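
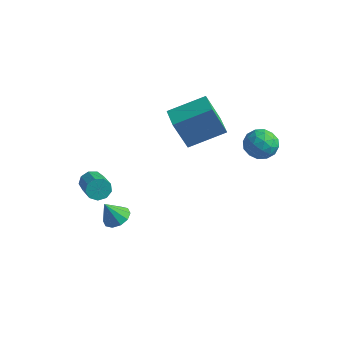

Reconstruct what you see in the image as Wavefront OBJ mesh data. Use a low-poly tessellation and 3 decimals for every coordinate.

v -1.734 2.752 0.141
v -2.239 2.159 2.048
v -0.429 4.304 0.969
v -0.934 3.71 2.876
v -0.686 1.87 0.144
v -1.191 1.276 2.051
v 0.619 3.421 0.972
v 0.114 2.828 2.879
v 2.006 3.887 1.555
v 2.956 4.037 1.661
v 2.284 3.023 0.279
v 3.234 3.173 0.385
v 2.757 2.622 1.021
v 2.585 3.155 1.81
v 2.655 3.905 0.13
v 2.483 4.438 0.919
v 3.357 4.047 0.781
v 3.42 3.254 1.331
v 1.82 3.806 0.609
v 1.883 3.013 1.159
v 2.456 4.038 1.72
v 2.784 3.022 0.22
v 2.503 2.698 0.594
v 3.062 2.786 0.657
v 2.238 3.52 1.807
v 2.797 3.608 1.87
v 2.68 2.776 1.494
v 2.443 3.452 0.07
v 3.002 3.54 0.133
v 2.178 4.274 1.283
v 2.737 4.362 1.346
v 2.56 4.284 0.446
v 3.25 4.132 1.265
v 3.414 3.624 0.515
v 3.074 4.054 0.365
v 2.973 4.368 0.828
v 3.288 3.666 1.588
v 3.451 3.158 0.839
v 3.171 2.834 1.213
v 3.07 3.148 1.676
v 3.523 3.672 1.071
v 1.789 3.902 1.101
v 1.952 3.394 0.352
v 2.17 3.912 0.264
v 2.069 4.226 0.727
v 1.826 3.436 1.425
v 1.99 2.928 0.675
v 2.267 2.692 1.112
v 2.166 3.006 1.575
v 1.717 3.388 0.869
v -2.554 -1.625 -4.013
v -1.985 -1.227 -3.657
v -2.966 -2.095 -2.827
v -2.374 -0.943 -3.68
v -2.832 -0.919 -3.829
v -3.183 -1.165 -4.049
v -3.295 -1.587 -4.255
v -3.123 -2.023 -4.368
v -2.735 -2.307 -4.346
v -2.277 -2.33 -4.196
v -1.925 -2.085 -3.977
v -1.814 -1.663 -3.771
v -4.457 -1.235 -2.443
v -4.067 -1.108 -2.998
v -2.893 -1.978 -2.371
v -3.283 -2.105 -1.817
v -3.995 -0.776 -2.671
v -2.821 -1.646 -2.044
v -4.139 -0.658 -2.237
v -2.966 -1.528 -1.61
v -4.432 -0.81 -1.9
v -3.259 -1.681 -1.273
v -4.737 -1.161 -1.817
v -3.563 -2.032 -1.19
v -4.91 -1.547 -2.027
v -3.737 -2.417 -1.4
v -4.872 -1.786 -2.432
v -3.698 -2.656 -1.805
v -4.639 -1.768 -2.842
v -3.465 -2.638 -2.215
v -4.321 -1.5 -3.066
v -3.147 -2.37 -2.439
f 2 4 1
f 5 2 1
f 1 4 3
f 3 5 1
f 2 8 4
f 6 2 5
f 6 8 2
f 4 8 3
f 7 5 3
f 3 8 7
f 7 6 5
f 8 6 7
f 9 46 25
f 46 20 49
f 25 49 14
f 46 49 25
f 9 25 21
f 25 14 26
f 21 26 10
f 25 26 21
f 9 21 30
f 21 10 31
f 30 31 16
f 21 31 30
f 9 30 42
f 30 16 45
f 42 45 19
f 30 45 42
f 9 42 46
f 42 19 50
f 46 50 20
f 42 50 46
f 10 26 37
f 26 14 40
f 37 40 18
f 26 40 37
f 14 49 27
f 49 20 48
f 27 48 13
f 49 48 27
f 20 50 47
f 50 19 43
f 47 43 11
f 50 43 47
f 19 45 44
f 45 16 32
f 44 32 15
f 45 32 44
f 16 31 36
f 31 10 33
f 36 33 17
f 31 33 36
f 12 38 24
f 38 18 39
f 24 39 13
f 38 39 24
f 12 24 22
f 24 13 23
f 22 23 11
f 24 23 22
f 12 22 29
f 22 11 28
f 29 28 15
f 22 28 29
f 12 29 34
f 29 15 35
f 34 35 17
f 29 35 34
f 12 34 38
f 34 17 41
f 38 41 18
f 34 41 38
f 13 39 27
f 39 18 40
f 27 40 14
f 39 40 27
f 11 23 47
f 23 13 48
f 47 48 20
f 23 48 47
f 15 28 44
f 28 11 43
f 44 43 19
f 28 43 44
f 17 35 36
f 35 15 32
f 36 32 16
f 35 32 36
f 18 41 37
f 41 17 33
f 37 33 10
f 41 33 37
f 52 51 54
f 52 54 53
f 54 51 55
f 54 55 53
f 55 51 56
f 55 56 53
f 56 51 57
f 56 57 53
f 57 51 58
f 57 58 53
f 58 51 59
f 58 59 53
f 59 51 60
f 59 60 53
f 60 51 61
f 60 61 53
f 61 51 62
f 61 62 53
f 62 51 52
f 62 52 53
f 64 63 67
f 64 67 65
f 65 67 68
f 65 68 66
f 67 63 69
f 67 69 68
f 68 69 70
f 68 70 66
f 69 63 71
f 69 71 70
f 70 71 72
f 70 72 66
f 71 63 73
f 71 73 72
f 72 73 74
f 72 74 66
f 73 63 75
f 73 75 74
f 74 75 76
f 74 76 66
f 75 63 77
f 75 77 76
f 76 77 78
f 76 78 66
f 77 63 79
f 77 79 78
f 78 79 80
f 78 80 66
f 79 63 81
f 79 81 80
f 80 81 82
f 80 82 66
f 81 63 64
f 81 64 82
f 82 64 65
f 82 65 66



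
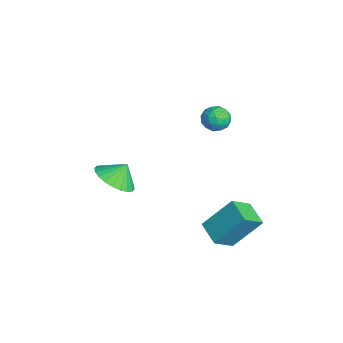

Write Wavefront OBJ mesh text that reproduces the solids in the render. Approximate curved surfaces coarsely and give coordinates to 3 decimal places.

v -1.695 -2.682 -2.679
v -0.747 -3.003 -2.36
v -1.765 -2.078 -1.861
v -0.648 -2.68 -2.591
v -0.709 -2.356 -2.835
v -0.919 -2.082 -3.055
v -1.247 -1.9 -3.218
v -1.644 -1.836 -3.299
v -2.048 -1.902 -3.286
v -2.399 -2.086 -3.181
v -2.642 -2.361 -2.999
v -2.741 -2.685 -2.768
v -2.68 -3.008 -2.524
v -2.47 -3.282 -2.304
v -2.142 -3.465 -2.14
v -1.745 -3.528 -2.059
v -1.341 -3.463 -2.072
v -0.99 -3.278 -2.178
v 0.26 1.648 1.896
v 0.522 1.871 2.487
v 0.518 0.609 2.173
v 0.78 0.832 2.764
v 0.105 0.86 2.656
v -0.054 1.502 2.485
v 1.094 0.978 2.175
v 0.935 1.62 2.004
v 1.037 1.456 2.66
v 0.426 1.384 2.957
v 0.614 1.096 1.703
v 0.003 1.024 2
v 0.368 1.851 2.167
v 0.672 0.629 2.493
v 0.275 0.646 2.429
v 0.429 0.777 2.777
v 0.03 1.634 2.166
v 0.184 1.765 2.514
v -0.061 1.171 2.613
v 0.856 0.715 2.146
v 1.01 0.846 2.494
v 0.611 1.703 1.883
v 0.765 1.834 2.231
v 1.101 1.309 2.047
v 0.825 1.738 2.616
v 0.976 1.127 2.779
v 1.161 1.213 2.433
v 1.068 1.59 2.332
v 0.466 1.695 2.791
v 0.617 1.084 2.954
v 0.221 1.101 2.89
v 0.127 1.479 2.79
v 0.768 1.451 2.892
v 0.423 1.396 1.706
v 0.574 0.785 1.869
v 0.913 1.001 1.87
v 0.819 1.379 1.77
v 0.064 1.353 1.881
v 0.215 0.742 2.044
v -0.028 0.89 2.328
v -0.121 1.267 2.227
v 0.272 1.029 1.768
v 1.834 1.112 -3.854
v 2.249 0.172 -3.057
v 1.988 2.381 -2.435
v 2.403 1.442 -1.639
v 2.977 1.338 -4.181
v 3.392 0.399 -3.385
v 3.131 2.608 -2.763
v 3.546 1.668 -1.966
f 2 1 4
f 2 4 3
f 4 1 5
f 4 5 3
f 5 1 6
f 5 6 3
f 6 1 7
f 6 7 3
f 7 1 8
f 7 8 3
f 8 1 9
f 8 9 3
f 9 1 10
f 9 10 3
f 10 1 11
f 10 11 3
f 11 1 12
f 11 12 3
f 12 1 13
f 12 13 3
f 13 1 14
f 13 14 3
f 14 1 15
f 14 15 3
f 15 1 16
f 15 16 3
f 16 1 17
f 16 17 3
f 17 1 18
f 17 18 3
f 18 1 2
f 18 2 3
f 19 56 35
f 56 30 59
f 35 59 24
f 56 59 35
f 19 35 31
f 35 24 36
f 31 36 20
f 35 36 31
f 19 31 40
f 31 20 41
f 40 41 26
f 31 41 40
f 19 40 52
f 40 26 55
f 52 55 29
f 40 55 52
f 19 52 56
f 52 29 60
f 56 60 30
f 52 60 56
f 20 36 47
f 36 24 50
f 47 50 28
f 36 50 47
f 24 59 37
f 59 30 58
f 37 58 23
f 59 58 37
f 30 60 57
f 60 29 53
f 57 53 21
f 60 53 57
f 29 55 54
f 55 26 42
f 54 42 25
f 55 42 54
f 26 41 46
f 41 20 43
f 46 43 27
f 41 43 46
f 22 48 34
f 48 28 49
f 34 49 23
f 48 49 34
f 22 34 32
f 34 23 33
f 32 33 21
f 34 33 32
f 22 32 39
f 32 21 38
f 39 38 25
f 32 38 39
f 22 39 44
f 39 25 45
f 44 45 27
f 39 45 44
f 22 44 48
f 44 27 51
f 48 51 28
f 44 51 48
f 23 49 37
f 49 28 50
f 37 50 24
f 49 50 37
f 21 33 57
f 33 23 58
f 57 58 30
f 33 58 57
f 25 38 54
f 38 21 53
f 54 53 29
f 38 53 54
f 27 45 46
f 45 25 42
f 46 42 26
f 45 42 46
f 28 51 47
f 51 27 43
f 47 43 20
f 51 43 47
f 62 64 61
f 65 62 61
f 61 64 63
f 63 65 61
f 62 68 64
f 66 62 65
f 66 68 62
f 64 68 63
f 67 65 63
f 63 68 67
f 67 66 65
f 68 66 67



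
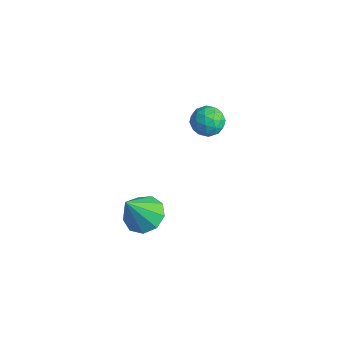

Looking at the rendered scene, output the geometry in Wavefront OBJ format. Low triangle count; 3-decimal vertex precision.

v 1.013 -2.416 0.376
v 1.798 -3.042 -0.022
v 1.087 -3.524 2.264
v 2.091 -2.453 0.313
v 1.88 -1.846 0.678
v 1.263 -1.506 0.901
v 0.53 -1.591 0.88
v 0.023 -2.063 0.622
v -0.021 -2.699 0.25
v 0.419 -3.203 -0.063
v 1.137 -3.339 -0.171
v -2.815 3.805 1.711
v -2.091 4.159 2.207
v -1.829 3.161 0.733
v -1.105 3.515 1.229
v -1.641 2.828 1.598
v -2.25 3.226 2.203
v -1.67 4.094 0.737
v -2.279 4.492 1.342
v -1.383 4.338 1.605
v -1.366 3.555 2.138
v -2.554 3.765 0.802
v -2.537 2.982 1.335
v -2.54 4.038 2.045
v -1.38 3.282 0.895
v -1.695 2.878 1.112
v -1.27 3.086 1.404
v -2.633 3.49 2.043
v -2.208 3.698 2.334
v -1.943 2.916 1.976
v -1.712 3.622 0.606
v -1.287 3.83 0.897
v -2.65 4.234 1.536
v -2.225 4.442 1.828
v -1.977 4.404 0.964
v -1.698 4.352 1.983
v -1.119 3.973 1.408
v -1.45 4.313 1.119
v -1.808 4.547 1.474
v -1.688 3.892 2.296
v -1.108 3.513 1.721
v -1.423 3.11 1.938
v -1.781 3.344 2.293
v -1.272 3.997 1.942
v -2.812 3.807 1.219
v -2.232 3.428 0.644
v -2.139 3.976 0.647
v -2.497 4.21 1.002
v -2.801 3.347 1.532
v -2.222 2.968 0.957
v -2.112 2.773 1.466
v -2.47 3.007 1.821
v -2.648 3.323 0.998
f 2 1 4
f 2 4 3
f 4 1 5
f 4 5 3
f 5 1 6
f 5 6 3
f 6 1 7
f 6 7 3
f 7 1 8
f 7 8 3
f 8 1 9
f 8 9 3
f 9 1 10
f 9 10 3
f 10 1 11
f 10 11 3
f 11 1 2
f 11 2 3
f 12 49 28
f 49 23 52
f 28 52 17
f 49 52 28
f 12 28 24
f 28 17 29
f 24 29 13
f 28 29 24
f 12 24 33
f 24 13 34
f 33 34 19
f 24 34 33
f 12 33 45
f 33 19 48
f 45 48 22
f 33 48 45
f 12 45 49
f 45 22 53
f 49 53 23
f 45 53 49
f 13 29 40
f 29 17 43
f 40 43 21
f 29 43 40
f 17 52 30
f 52 23 51
f 30 51 16
f 52 51 30
f 23 53 50
f 53 22 46
f 50 46 14
f 53 46 50
f 22 48 47
f 48 19 35
f 47 35 18
f 48 35 47
f 19 34 39
f 34 13 36
f 39 36 20
f 34 36 39
f 15 41 27
f 41 21 42
f 27 42 16
f 41 42 27
f 15 27 25
f 27 16 26
f 25 26 14
f 27 26 25
f 15 25 32
f 25 14 31
f 32 31 18
f 25 31 32
f 15 32 37
f 32 18 38
f 37 38 20
f 32 38 37
f 15 37 41
f 37 20 44
f 41 44 21
f 37 44 41
f 16 42 30
f 42 21 43
f 30 43 17
f 42 43 30
f 14 26 50
f 26 16 51
f 50 51 23
f 26 51 50
f 18 31 47
f 31 14 46
f 47 46 22
f 31 46 47
f 20 38 39
f 38 18 35
f 39 35 19
f 38 35 39
f 21 44 40
f 44 20 36
f 40 36 13
f 44 36 40



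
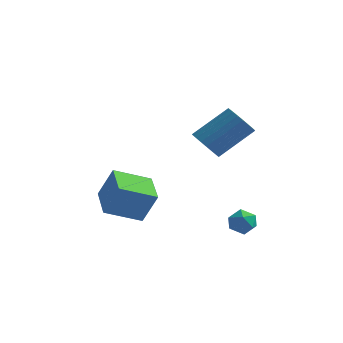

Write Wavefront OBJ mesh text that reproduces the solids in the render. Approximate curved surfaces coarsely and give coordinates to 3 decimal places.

v -3.402 -0.851 -2.937
v -2.748 -0.709 -1.472
v -4.347 0.619 -2.657
v -3.694 0.761 -1.192
v -2.066 0.139 -3.628
v -1.413 0.281 -2.163
v -3.012 1.609 -3.348
v -2.358 1.751 -1.883
v 0.453 0.886 0.929
v 1.092 0.435 0.72
v 2.266 1.503 2.001
v 1.627 1.954 2.211
v 1.109 0.669 0.508
v 2.284 1.737 1.789
v 1.027 0.936 0.361
v 2.202 2.004 1.642
v 0.858 1.196 0.3
v 2.032 2.264 1.581
v 0.626 1.408 0.335
v 1.801 2.476 1.616
v 0.368 1.541 0.461
v 1.543 2.609 1.742
v 0.124 1.574 0.657
v 1.298 2.642 1.939
v -0.071 1.503 0.896
v 1.104 2.571 2.177
v -0.186 1.337 1.139
v 0.988 2.405 2.42
v -0.204 1.103 1.351
v 0.971 2.171 2.632
v -0.122 0.836 1.498
v 1.053 1.904 2.779
v 0.048 0.576 1.559
v 1.222 1.644 2.84
v 0.279 0.364 1.524
v 1.454 1.432 2.805
v 0.537 0.231 1.398
v 1.712 1.299 2.679
v 0.782 0.198 1.201
v 1.956 1.266 2.483
v 0.976 0.269 0.963
v 2.151 1.337 2.244
v 2.092 1.736 -3.181
v 2.556 1.277 -2.917
v 1.544 0.883 -3.703
v 2.008 0.424 -3.439
v 1.551 0.747 -3.012
v 1.889 1.274 -2.689
v 2.211 0.886 -3.931
v 2.549 1.413 -3.608
v 2.629 0.751 -3.381
v 2.222 0.666 -2.812
v 1.878 1.494 -3.808
v 1.471 1.409 -3.239
f 2 4 1
f 5 2 1
f 1 4 3
f 3 5 1
f 2 8 4
f 6 2 5
f 6 8 2
f 4 8 3
f 7 5 3
f 3 8 7
f 7 6 5
f 8 6 7
f 10 9 13
f 10 13 11
f 11 13 14
f 11 14 12
f 13 9 15
f 13 15 14
f 14 15 16
f 14 16 12
f 15 9 17
f 15 17 16
f 16 17 18
f 16 18 12
f 17 9 19
f 17 19 18
f 18 19 20
f 18 20 12
f 19 9 21
f 19 21 20
f 20 21 22
f 20 22 12
f 21 9 23
f 21 23 22
f 22 23 24
f 22 24 12
f 23 9 25
f 23 25 24
f 24 25 26
f 24 26 12
f 25 9 27
f 25 27 26
f 26 27 28
f 26 28 12
f 27 9 29
f 27 29 28
f 28 29 30
f 28 30 12
f 29 9 31
f 29 31 30
f 30 31 32
f 30 32 12
f 31 9 33
f 31 33 32
f 32 33 34
f 32 34 12
f 33 9 35
f 33 35 34
f 34 35 36
f 34 36 12
f 35 9 37
f 35 37 36
f 36 37 38
f 36 38 12
f 37 9 39
f 37 39 38
f 38 39 40
f 38 40 12
f 39 9 41
f 39 41 40
f 40 41 42
f 40 42 12
f 41 9 10
f 41 10 42
f 42 10 11
f 42 11 12
f 43 54 48
f 43 48 44
f 43 44 50
f 43 50 53
f 43 53 54
f 44 48 52
f 48 54 47
f 54 53 45
f 53 50 49
f 50 44 51
f 46 52 47
f 46 47 45
f 46 45 49
f 46 49 51
f 46 51 52
f 47 52 48
f 45 47 54
f 49 45 53
f 51 49 50
f 52 51 44



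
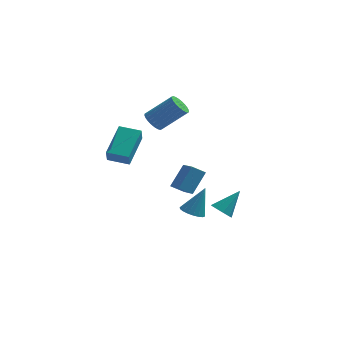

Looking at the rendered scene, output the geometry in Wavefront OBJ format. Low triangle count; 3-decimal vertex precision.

v 1.615 0.478 -1.811
v 2.005 0.761 -2.305
v 2.505 1.282 -0.649
v 1.634 1.039 -2.213
v 1.254 1.053 -1.933
v 1.044 0.799 -1.596
v 1.1 0.394 -1.36
v 1.398 0.029 -1.335
v 1.797 -0.126 -1.533
v 2.111 0.001 -1.861
v 2.193 0.352 -2.166
v -2.483 3.457 3.038
v -2.05 3.633 2.517
v -0.623 3.919 3.801
v -1.057 3.743 4.322
v -2.156 3.876 2.582
v -0.73 4.162 3.866
v -2.313 4.055 2.716
v -0.887 4.341 4
v -2.496 4.143 2.899
v -1.069 4.429 4.183
v -2.676 4.127 3.103
v -1.25 4.413 4.387
v -2.827 4.009 3.298
v -1.401 4.294 4.581
v -2.926 3.806 3.453
v -1.5 4.092 4.736
v -2.957 3.551 3.544
v -1.531 3.837 4.828
v -2.917 3.281 3.559
v -1.49 3.567 4.843
v -2.81 3.038 3.494
v -1.384 3.324 4.778
v -2.653 2.859 3.36
v -1.227 3.145 4.644
v -2.471 2.771 3.177
v -1.044 3.057 4.461
v -2.29 2.787 2.973
v -0.864 3.073 4.257
v -2.139 2.906 2.779
v -0.713 3.191 4.062
v -2.04 3.108 2.624
v -0.614 3.394 3.907
v -2.009 3.363 2.532
v -0.583 3.649 3.816
v -0.542 -0.052 0.057
v 0.015 0.837 1.225
v -1.159 0.999 -0.449
v -0.603 1.888 0.719
v 0.163 0.132 -0.419
v 0.719 1.021 0.749
v -0.455 1.183 -0.925
v 0.102 2.072 0.243
v -4.574 1.19 1.153
v -4.523 0.702 1.978
v -4.217 3.007 2.206
v -4.166 2.518 3.031
v -3.334 1.042 0.989
v -3.283 0.553 1.814
v -2.977 2.858 2.042
v -2.926 2.37 2.867
v -0.325 3.313 -3.75
v 0.311 3.552 -4.069
v 0.305 3.827 -2.11
v 0.116 3.823 -4.079
v -0.166 3.993 -4.024
v -0.479 4.028 -3.915
v -0.762 3.922 -3.773
v -0.958 3.695 -3.626
v -1.029 3.392 -3.504
v -0.96 3.074 -3.431
v -0.765 2.803 -3.421
v -0.483 2.633 -3.476
v -0.17 2.598 -3.585
v 0.113 2.704 -3.727
v 0.309 2.931 -3.874
v 0.38 3.234 -3.995
f 2 1 4
f 2 4 3
f 4 1 5
f 4 5 3
f 5 1 6
f 5 6 3
f 6 1 7
f 6 7 3
f 7 1 8
f 7 8 3
f 8 1 9
f 8 9 3
f 9 1 10
f 9 10 3
f 10 1 11
f 10 11 3
f 11 1 2
f 11 2 3
f 13 12 16
f 13 16 14
f 14 16 17
f 14 17 15
f 16 12 18
f 16 18 17
f 17 18 19
f 17 19 15
f 18 12 20
f 18 20 19
f 19 20 21
f 19 21 15
f 20 12 22
f 20 22 21
f 21 22 23
f 21 23 15
f 22 12 24
f 22 24 23
f 23 24 25
f 23 25 15
f 24 12 26
f 24 26 25
f 25 26 27
f 25 27 15
f 26 12 28
f 26 28 27
f 27 28 29
f 27 29 15
f 28 12 30
f 28 30 29
f 29 30 31
f 29 31 15
f 30 12 32
f 30 32 31
f 31 32 33
f 31 33 15
f 32 12 34
f 32 34 33
f 33 34 35
f 33 35 15
f 34 12 36
f 34 36 35
f 35 36 37
f 35 37 15
f 36 12 38
f 36 38 37
f 37 38 39
f 37 39 15
f 38 12 40
f 38 40 39
f 39 40 41
f 39 41 15
f 40 12 42
f 40 42 41
f 41 42 43
f 41 43 15
f 42 12 44
f 42 44 43
f 43 44 45
f 43 45 15
f 44 12 13
f 44 13 45
f 45 13 14
f 45 14 15
f 47 49 46
f 50 47 46
f 46 49 48
f 48 50 46
f 47 53 49
f 51 47 50
f 51 53 47
f 49 53 48
f 52 50 48
f 48 53 52
f 52 51 50
f 53 51 52
f 55 57 54
f 58 55 54
f 54 57 56
f 56 58 54
f 55 61 57
f 59 55 58
f 59 61 55
f 57 61 56
f 60 58 56
f 56 61 60
f 60 59 58
f 61 59 60
f 63 62 65
f 63 65 64
f 65 62 66
f 65 66 64
f 66 62 67
f 66 67 64
f 67 62 68
f 67 68 64
f 68 62 69
f 68 69 64
f 69 62 70
f 69 70 64
f 70 62 71
f 70 71 64
f 71 62 72
f 71 72 64
f 72 62 73
f 72 73 64
f 73 62 74
f 73 74 64
f 74 62 75
f 74 75 64
f 75 62 76
f 75 76 64
f 76 62 77
f 76 77 64
f 77 62 63
f 77 63 64



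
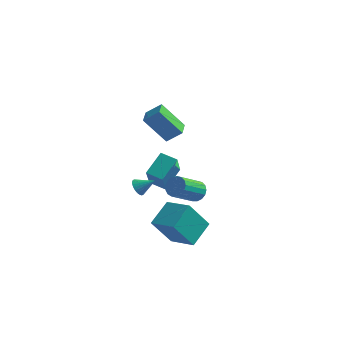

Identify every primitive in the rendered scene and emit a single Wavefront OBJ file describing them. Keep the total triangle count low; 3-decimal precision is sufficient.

v -2.923 0.519 3.964
v -2.156 0.727 4.619
v -3.145 1.463 3.924
v -2.378 1.671 4.579
v -1.782 0.729 2.561
v -1.015 0.937 3.216
v -2.004 1.673 2.521
v -1.237 1.881 3.176
v -2.497 -1.338 0.327
v -2.258 -1.751 0.119
v -1.683 -1.142 0.873
v -2.206 -1.605 -0.012
v -2.198 -1.418 -0.091
v -2.235 -1.219 -0.106
v -2.312 -1.038 -0.056
v -2.418 -0.903 0.053
v -2.535 -0.834 0.203
v -2.647 -0.842 0.372
v -2.736 -0.925 0.534
v -2.788 -1.072 0.665
v -2.797 -1.258 0.744
v -2.759 -1.457 0.76
v -2.682 -1.638 0.709
v -2.576 -1.773 0.601
v -2.459 -1.842 0.45
v -2.347 -1.834 0.281
v -0.271 0.923 -0.913
v -0.075 1.24 -0.393
v -0.753 0.074 0.574
v -0.949 -0.243 0.053
v -0.353 1.356 -0.449
v -1.031 0.189 0.518
v -0.612 1.372 -0.611
v -1.29 0.206 0.356
v -0.793 1.286 -0.842
v -1.472 0.119 0.125
v -0.855 1.117 -1.09
v -1.533 -0.05 -0.123
v -0.783 0.903 -1.297
v -1.461 -0.264 -0.33
v -0.593 0.694 -1.416
v -1.271 -0.473 -0.45
v -0.33 0.537 -1.42
v -1.008 -0.629 -0.454
v -0.053 0.469 -1.308
v -0.731 -0.697 -0.342
v 0.174 0.505 -1.106
v -0.504 -0.661 -0.139
v 0.299 0.637 -0.859
v -0.379 -0.53 0.108
v 0.293 0.834 -0.625
v -0.385 -0.332 0.342
v 0.159 1.052 -0.457
v -0.52 -0.115 0.51
v -3.39 2.079 -1.011
v -3.042 3.305 -0.183
v -3.634 3.186 -2.548
v -3.286 4.412 -1.72
v -2.454 1.968 -1.24
v -2.106 3.194 -0.412
v -2.698 3.075 -2.777
v -2.35 4.301 -1.949
v -1.839 -1.333 -2.165
v -0.443 -1.929 -1.692
v -1.499 0.04 -1.438
v -0.103 -0.556 -0.965
v -1.017 -0.684 -3.775
v 0.379 -1.28 -3.302
v -0.677 0.689 -3.048
v 0.719 0.093 -2.575
f 2 4 1
f 5 2 1
f 1 4 3
f 3 5 1
f 2 8 4
f 6 2 5
f 6 8 2
f 4 8 3
f 7 5 3
f 3 8 7
f 7 6 5
f 8 6 7
f 10 9 12
f 10 12 11
f 12 9 13
f 12 13 11
f 13 9 14
f 13 14 11
f 14 9 15
f 14 15 11
f 15 9 16
f 15 16 11
f 16 9 17
f 16 17 11
f 17 9 18
f 17 18 11
f 18 9 19
f 18 19 11
f 19 9 20
f 19 20 11
f 20 9 21
f 20 21 11
f 21 9 22
f 21 22 11
f 22 9 23
f 22 23 11
f 23 9 24
f 23 24 11
f 24 9 25
f 24 25 11
f 25 9 26
f 25 26 11
f 26 9 10
f 26 10 11
f 28 27 31
f 28 31 29
f 29 31 32
f 29 32 30
f 31 27 33
f 31 33 32
f 32 33 34
f 32 34 30
f 33 27 35
f 33 35 34
f 34 35 36
f 34 36 30
f 35 27 37
f 35 37 36
f 36 37 38
f 36 38 30
f 37 27 39
f 37 39 38
f 38 39 40
f 38 40 30
f 39 27 41
f 39 41 40
f 40 41 42
f 40 42 30
f 41 27 43
f 41 43 42
f 42 43 44
f 42 44 30
f 43 27 45
f 43 45 44
f 44 45 46
f 44 46 30
f 45 27 47
f 45 47 46
f 46 47 48
f 46 48 30
f 47 27 49
f 47 49 48
f 48 49 50
f 48 50 30
f 49 27 51
f 49 51 50
f 50 51 52
f 50 52 30
f 51 27 53
f 51 53 52
f 52 53 54
f 52 54 30
f 53 27 28
f 53 28 54
f 54 28 29
f 54 29 30
f 56 58 55
f 59 56 55
f 55 58 57
f 57 59 55
f 56 62 58
f 60 56 59
f 60 62 56
f 58 62 57
f 61 59 57
f 57 62 61
f 61 60 59
f 62 60 61
f 64 66 63
f 67 64 63
f 63 66 65
f 65 67 63
f 64 70 66
f 68 64 67
f 68 70 64
f 66 70 65
f 69 67 65
f 65 70 69
f 69 68 67
f 70 68 69



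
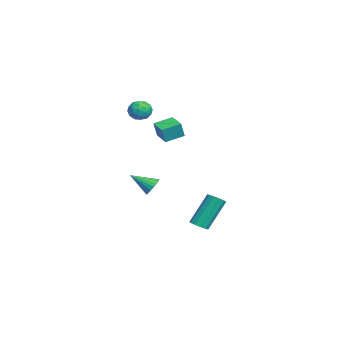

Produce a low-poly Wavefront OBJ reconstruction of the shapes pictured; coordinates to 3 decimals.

v 0.383 -0.886 -4.561
v 0.906 -0.817 -4.445
v 0.4 0.094 -2.703
v -0.123 0.026 -2.819
v 0.82 -0.57 -4.599
v 0.313 0.342 -2.858
v 0.595 -0.423 -4.742
v 0.088 0.489 -3
v 0.302 -0.423 -4.827
v -0.204 0.489 -3.085
v 0.036 -0.57 -4.827
v -0.47 0.342 -3.086
v -0.12 -0.817 -4.743
v -0.627 0.095 -3.002
v -0.117 -1.086 -4.601
v -0.623 -0.174 -2.86
v 0.046 -1.292 -4.447
v -0.461 -0.38 -2.705
v 0.315 -1.368 -4.328
v -0.191 -0.457 -2.586
v 0.606 -1.292 -4.283
v 0.1 -0.38 -2.542
v 0.827 -1.087 -4.327
v 0.32 -0.175 -2.585
v 2.684 -2.971 2.504
v 2.923 -3.144 3.365
v 2.303 -2.048 2.795
v 2.541 -2.221 3.656
v 3.559 -2.559 2.344
v 3.797 -2.732 3.205
v 3.177 -1.636 2.635
v 3.416 -1.809 3.496
v 3.497 -3.172 -0.681
v 3.719 -2.912 -0.225
v 3.323 -4.288 0.041
v 3.488 -2.862 -0.203
v 3.259 -2.865 -0.264
v 3.071 -2.922 -0.397
v 2.957 -3.022 -0.579
v 2.936 -3.148 -0.779
v 3.012 -3.278 -0.961
v 3.172 -3.39 -1.096
v 3.388 -3.464 -1.158
v 3.623 -3.488 -1.138
v 3.836 -3.457 -1.039
v 3.991 -3.377 -0.879
v 4.06 -3.262 -0.683
v 4.032 -3.131 -0.488
v 3.911 -3.007 -0.326
v -4.007 -3.609 2.266
v -3.584 -3.591 1.715
v -3.276 -4.269 2.805
v -2.853 -4.251 2.254
v -2.949 -3.68 2.637
v -3.401 -3.272 2.304
v -3.459 -4.588 2.216
v -3.911 -4.18 1.883
v -3.246 -4.196 1.685
v -2.931 -3.635 1.945
v -3.929 -4.225 2.575
v -3.614 -3.664 2.835
v -3.86 -3.542 1.943
v -3 -4.318 2.577
v -3.057 -3.982 2.802
v -2.809 -3.972 2.478
v -3.752 -3.355 2.289
v -3.504 -3.344 1.966
v -3.131 -3.396 2.507
v -3.356 -4.516 2.554
v -3.108 -4.505 2.231
v -4.051 -3.888 2.042
v -3.803 -3.878 1.718
v -3.729 -4.464 2.013
v -3.413 -3.887 1.602
v -2.983 -4.275 1.918
v -3.339 -4.473 1.896
v -3.604 -4.233 1.7
v -3.227 -3.557 1.754
v -2.798 -3.945 2.071
v -2.854 -3.61 2.296
v -3.12 -3.37 2.1
v -3.028 -3.913 1.737
v -4.062 -3.915 2.449
v -3.633 -4.303 2.766
v -3.74 -4.49 2.42
v -4.006 -4.25 2.224
v -3.877 -3.585 2.602
v -3.447 -3.973 2.918
v -3.256 -3.627 2.82
v -3.521 -3.387 2.624
v -3.832 -3.947 2.783
f 2 1 5
f 2 5 3
f 3 5 6
f 3 6 4
f 5 1 7
f 5 7 6
f 6 7 8
f 6 8 4
f 7 1 9
f 7 9 8
f 8 9 10
f 8 10 4
f 9 1 11
f 9 11 10
f 10 11 12
f 10 12 4
f 11 1 13
f 11 13 12
f 12 13 14
f 12 14 4
f 13 1 15
f 13 15 14
f 14 15 16
f 14 16 4
f 15 1 17
f 15 17 16
f 16 17 18
f 16 18 4
f 17 1 19
f 17 19 18
f 18 19 20
f 18 20 4
f 19 1 21
f 19 21 20
f 20 21 22
f 20 22 4
f 21 1 23
f 21 23 22
f 22 23 24
f 22 24 4
f 23 1 2
f 23 2 24
f 24 2 3
f 24 3 4
f 26 28 25
f 29 26 25
f 25 28 27
f 27 29 25
f 26 32 28
f 30 26 29
f 30 32 26
f 28 32 27
f 31 29 27
f 27 32 31
f 31 30 29
f 32 30 31
f 34 33 36
f 34 36 35
f 36 33 37
f 36 37 35
f 37 33 38
f 37 38 35
f 38 33 39
f 38 39 35
f 39 33 40
f 39 40 35
f 40 33 41
f 40 41 35
f 41 33 42
f 41 42 35
f 42 33 43
f 42 43 35
f 43 33 44
f 43 44 35
f 44 33 45
f 44 45 35
f 45 33 46
f 45 46 35
f 46 33 47
f 46 47 35
f 47 33 48
f 47 48 35
f 48 33 49
f 48 49 35
f 49 33 34
f 49 34 35
f 50 87 66
f 87 61 90
f 66 90 55
f 87 90 66
f 50 66 62
f 66 55 67
f 62 67 51
f 66 67 62
f 50 62 71
f 62 51 72
f 71 72 57
f 62 72 71
f 50 71 83
f 71 57 86
f 83 86 60
f 71 86 83
f 50 83 87
f 83 60 91
f 87 91 61
f 83 91 87
f 51 67 78
f 67 55 81
f 78 81 59
f 67 81 78
f 55 90 68
f 90 61 89
f 68 89 54
f 90 89 68
f 61 91 88
f 91 60 84
f 88 84 52
f 91 84 88
f 60 86 85
f 86 57 73
f 85 73 56
f 86 73 85
f 57 72 77
f 72 51 74
f 77 74 58
f 72 74 77
f 53 79 65
f 79 59 80
f 65 80 54
f 79 80 65
f 53 65 63
f 65 54 64
f 63 64 52
f 65 64 63
f 53 63 70
f 63 52 69
f 70 69 56
f 63 69 70
f 53 70 75
f 70 56 76
f 75 76 58
f 70 76 75
f 53 75 79
f 75 58 82
f 79 82 59
f 75 82 79
f 54 80 68
f 80 59 81
f 68 81 55
f 80 81 68
f 52 64 88
f 64 54 89
f 88 89 61
f 64 89 88
f 56 69 85
f 69 52 84
f 85 84 60
f 69 84 85
f 58 76 77
f 76 56 73
f 77 73 57
f 76 73 77
f 59 82 78
f 82 58 74
f 78 74 51
f 82 74 78



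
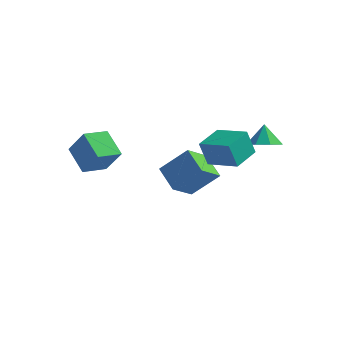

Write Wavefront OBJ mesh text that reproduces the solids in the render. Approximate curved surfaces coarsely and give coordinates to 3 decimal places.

v -3.584 -3.568 1.026
v -4.931 -3.078 2.21
v -3.188 -2.108 0.873
v -4.536 -1.619 2.057
v -2.384 -3.741 2.463
v -3.732 -3.252 3.647
v -1.989 -2.282 2.31
v -3.336 -1.792 3.494
v -1.067 2.602 -2.071
v -1.183 1.056 -1.195
v -2.486 3.258 -1.101
v -2.601 1.713 -0.225
v 0.301 3.347 -0.575
v 0.186 1.802 0.301
v -1.117 4.004 0.395
v -1.233 2.458 1.271
v 1.41 0.666 1.448
v 1.163 0.221 2.986
v 1.35 2.378 1.934
v 1.104 1.933 3.472
v 3.316 0.647 1.748
v 3.07 0.202 3.286
v 3.257 2.359 2.234
v 3.01 1.914 3.772
v 2.954 3.639 2.313
v 3.594 4.428 2.222
v 2.666 4.021 3.607
v 2.866 4.608 2.007
v 2.189 4.221 1.971
v 1.96 3.492 2.135
v 2.314 2.85 2.403
v 3.042 2.67 2.618
v 3.719 3.057 2.654
v 3.947 3.785 2.49
f 2 4 1
f 5 2 1
f 1 4 3
f 3 5 1
f 2 8 4
f 6 2 5
f 6 8 2
f 4 8 3
f 7 5 3
f 3 8 7
f 7 6 5
f 8 6 7
f 10 12 9
f 13 10 9
f 9 12 11
f 11 13 9
f 10 16 12
f 14 10 13
f 14 16 10
f 12 16 11
f 15 13 11
f 11 16 15
f 15 14 13
f 16 14 15
f 18 20 17
f 21 18 17
f 17 20 19
f 19 21 17
f 18 24 20
f 22 18 21
f 22 24 18
f 20 24 19
f 23 21 19
f 19 24 23
f 23 22 21
f 24 22 23
f 26 25 28
f 26 28 27
f 28 25 29
f 28 29 27
f 29 25 30
f 29 30 27
f 30 25 31
f 30 31 27
f 31 25 32
f 31 32 27
f 32 25 33
f 32 33 27
f 33 25 34
f 33 34 27
f 34 25 26
f 34 26 27



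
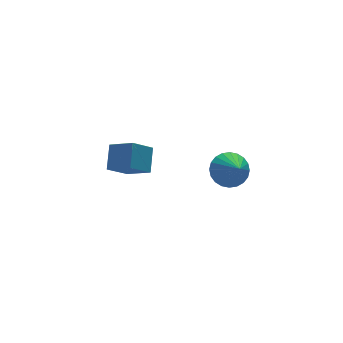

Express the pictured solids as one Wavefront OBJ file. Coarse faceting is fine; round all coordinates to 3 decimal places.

v 1.993 -1.768 -1.256
v 2.332 -2.277 -1.803
v 1.887 -2.712 -0.444
v 2.59 -2.172 -1.647
v 2.758 -2.005 -1.432
v 2.81 -1.803 -1.189
v 2.737 -1.595 -0.957
v 2.551 -1.413 -0.771
v 2.28 -1.286 -0.658
v 1.965 -1.232 -0.637
v 1.655 -1.259 -0.709
v 1.396 -1.364 -0.865
v 1.228 -1.531 -1.081
v 1.177 -1.733 -1.323
v 1.25 -1.941 -1.555
v 1.436 -2.123 -1.742
v 1.707 -2.25 -1.854
v 2.021 -2.304 -1.876
v -0.326 2.072 -3.072
v 0.216 2.863 -2.302
v -0.899 3.04 -3.662
v -0.357 3.831 -2.892
v 0.637 2.169 -3.848
v 1.179 2.96 -3.078
v 0.064 3.137 -4.438
v 0.606 3.928 -3.668
f 2 1 4
f 2 4 3
f 4 1 5
f 4 5 3
f 5 1 6
f 5 6 3
f 6 1 7
f 6 7 3
f 7 1 8
f 7 8 3
f 8 1 9
f 8 9 3
f 9 1 10
f 9 10 3
f 10 1 11
f 10 11 3
f 11 1 12
f 11 12 3
f 12 1 13
f 12 13 3
f 13 1 14
f 13 14 3
f 14 1 15
f 14 15 3
f 15 1 16
f 15 16 3
f 16 1 17
f 16 17 3
f 17 1 18
f 17 18 3
f 18 1 2
f 18 2 3
f 20 22 19
f 23 20 19
f 19 22 21
f 21 23 19
f 20 26 22
f 24 20 23
f 24 26 20
f 22 26 21
f 25 23 21
f 21 26 25
f 25 24 23
f 26 24 25



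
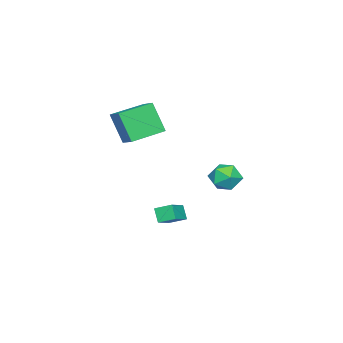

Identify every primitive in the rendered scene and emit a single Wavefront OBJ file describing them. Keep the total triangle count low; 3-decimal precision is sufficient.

v -1.352 -3.026 -2.321
v -1.521 -2.156 -1.952
v -2.583 -3.021 -2.898
v -2.752 -2.151 -2.53
v -1.008 -2.649 -3.05
v -1.177 -1.779 -2.682
v -2.239 -2.644 -3.628
v -2.408 -1.774 -3.259
v -2.47 -3.45 2.371
v -2.658 -4.241 4.032
v -1.897 -2.672 2.806
v -2.085 -3.463 4.468
v -0.875 -4.457 2.072
v -1.063 -5.248 3.734
v -0.302 -3.679 2.508
v -0.49 -4.47 4.169
v -3.054 0.402 0.609
v -2.275 0.588 0.146
v -3.505 -0.488 -0.506
v -2.726 -0.302 -0.969
v -2.694 -0.808 -0.195
v -2.416 -0.257 0.495
v -3.364 0.357 -0.855
v -3.086 0.908 -0.165
v -2.466 0.56 -0.758
v -2.053 -0.16 -0.351
v -3.727 0.26 -0.009
v -3.314 -0.46 0.398
f 2 4 1
f 5 2 1
f 1 4 3
f 3 5 1
f 2 8 4
f 6 2 5
f 6 8 2
f 4 8 3
f 7 5 3
f 3 8 7
f 7 6 5
f 8 6 7
f 10 12 9
f 13 10 9
f 9 12 11
f 11 13 9
f 10 16 12
f 14 10 13
f 14 16 10
f 12 16 11
f 15 13 11
f 11 16 15
f 15 14 13
f 16 14 15
f 17 28 22
f 17 22 18
f 17 18 24
f 17 24 27
f 17 27 28
f 18 22 26
f 22 28 21
f 28 27 19
f 27 24 23
f 24 18 25
f 20 26 21
f 20 21 19
f 20 19 23
f 20 23 25
f 20 25 26
f 21 26 22
f 19 21 28
f 23 19 27
f 25 23 24
f 26 25 18



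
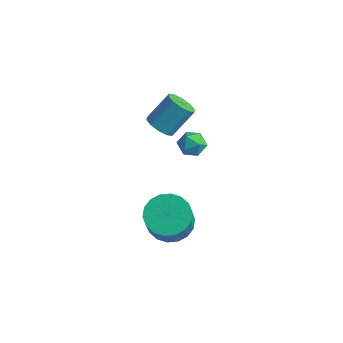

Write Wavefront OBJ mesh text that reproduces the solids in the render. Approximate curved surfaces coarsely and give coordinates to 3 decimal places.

v -0.436 -2.951 -3.642
v 0.309 -2.29 -3.544
v 0.86 -3.148 -1.941
v 0.116 -3.809 -2.038
v -0.026 -2.096 -3.324
v 0.525 -2.954 -1.721
v -0.442 -2.07 -3.168
v 0.109 -2.928 -1.565
v -0.856 -2.219 -3.105
v -0.305 -3.078 -1.502
v -1.188 -2.513 -3.149
v -0.637 -3.372 -1.546
v -1.37 -2.894 -3.29
v -0.819 -3.752 -1.687
v -1.367 -3.286 -3.501
v -0.816 -4.144 -1.898
v -1.18 -3.612 -3.739
v -0.629 -4.47 -2.136
v -0.845 -3.806 -3.959
v -0.294 -4.664 -2.356
v -0.429 -3.832 -4.115
v 0.122 -4.69 -2.512
v -0.015 -3.682 -4.178
v 0.536 -4.541 -2.575
v 0.317 -3.388 -4.134
v 0.868 -4.247 -2.531
v 0.499 -3.008 -3.993
v 1.05 -3.866 -2.39
v 0.496 -2.616 -3.782
v 1.047 -3.474 -2.179
v -3.46 0.05 -1.406
v -3.085 -0.465 -1.094
v -2.684 0.515 0.039
v -3.06 1.03 -0.274
v -2.819 -0.253 -1.371
v -2.419 0.727 -0.238
v -2.798 0.075 -1.662
v -2.398 1.055 -0.529
v -3.03 0.394 -1.855
v -2.63 1.373 -0.723
v -3.427 0.581 -1.877
v -3.026 1.56 -0.744
v -3.836 0.565 -1.719
v -3.435 1.545 -0.586
v -4.101 0.353 -1.442
v -3.701 1.333 -0.309
v -4.122 0.025 -1.151
v -3.722 1.005 -0.018
v -3.89 -0.293 -0.957
v -3.49 0.686 0.175
v -3.494 -0.48 -0.936
v -3.093 0.499 0.197
v -3.465 1.852 -3.203
v -3.045 2.228 -3.625
v -2.815 0.932 -3.375
v -2.395 1.308 -3.797
v -2.407 1.439 -3.105
v -2.809 2.008 -2.999
v -3.051 1.152 -4.001
v -3.453 1.721 -3.895
v -2.789 1.795 -4.119
v -2.391 1.973 -3.565
v -3.469 1.187 -3.435
v -3.071 1.365 -2.881
f 2 1 5
f 2 5 3
f 3 5 6
f 3 6 4
f 5 1 7
f 5 7 6
f 6 7 8
f 6 8 4
f 7 1 9
f 7 9 8
f 8 9 10
f 8 10 4
f 9 1 11
f 9 11 10
f 10 11 12
f 10 12 4
f 11 1 13
f 11 13 12
f 12 13 14
f 12 14 4
f 13 1 15
f 13 15 14
f 14 15 16
f 14 16 4
f 15 1 17
f 15 17 16
f 16 17 18
f 16 18 4
f 17 1 19
f 17 19 18
f 18 19 20
f 18 20 4
f 19 1 21
f 19 21 20
f 20 21 22
f 20 22 4
f 21 1 23
f 21 23 22
f 22 23 24
f 22 24 4
f 23 1 25
f 23 25 24
f 24 25 26
f 24 26 4
f 25 1 27
f 25 27 26
f 26 27 28
f 26 28 4
f 27 1 29
f 27 29 28
f 28 29 30
f 28 30 4
f 29 1 2
f 29 2 30
f 30 2 3
f 30 3 4
f 32 31 35
f 32 35 33
f 33 35 36
f 33 36 34
f 35 31 37
f 35 37 36
f 36 37 38
f 36 38 34
f 37 31 39
f 37 39 38
f 38 39 40
f 38 40 34
f 39 31 41
f 39 41 40
f 40 41 42
f 40 42 34
f 41 31 43
f 41 43 42
f 42 43 44
f 42 44 34
f 43 31 45
f 43 45 44
f 44 45 46
f 44 46 34
f 45 31 47
f 45 47 46
f 46 47 48
f 46 48 34
f 47 31 49
f 47 49 48
f 48 49 50
f 48 50 34
f 49 31 51
f 49 51 50
f 50 51 52
f 50 52 34
f 51 31 32
f 51 32 52
f 52 32 33
f 52 33 34
f 53 64 58
f 53 58 54
f 53 54 60
f 53 60 63
f 53 63 64
f 54 58 62
f 58 64 57
f 64 63 55
f 63 60 59
f 60 54 61
f 56 62 57
f 56 57 55
f 56 55 59
f 56 59 61
f 56 61 62
f 57 62 58
f 55 57 64
f 59 55 63
f 61 59 60
f 62 61 54



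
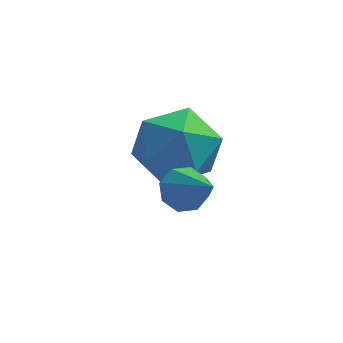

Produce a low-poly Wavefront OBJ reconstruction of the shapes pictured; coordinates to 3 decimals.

v 0.161 3.199 1.48
v 0.985 3.531 2.252
v -0.365 1.789 2.648
v 0.459 2.121 3.42
v -0.48 2.806 3.231
v -0.155 3.677 2.508
v 0.775 1.643 2.392
v 1.1 2.514 1.669
v 1.365 2.569 2.815
v 0.59 3.288 3.334
v 0.03 2.032 1.566
v -0.745 2.751 2.085
v 0.509 0.978 2.365
v 1.064 1.038 2.094
v 1.151 -0.118 3.435
v 1 1.347 2.449
v 0.649 1.44 2.754
v 0.216 1.262 2.832
v -0.045 0.917 2.636
v 0.018 0.608 2.281
v 0.369 0.516 1.976
v 0.803 0.693 1.898
f 1 12 6
f 1 6 2
f 1 2 8
f 1 8 11
f 1 11 12
f 2 6 10
f 6 12 5
f 12 11 3
f 11 8 7
f 8 2 9
f 4 10 5
f 4 5 3
f 4 3 7
f 4 7 9
f 4 9 10
f 5 10 6
f 3 5 12
f 7 3 11
f 9 7 8
f 10 9 2
f 14 13 16
f 14 16 15
f 16 13 17
f 16 17 15
f 17 13 18
f 17 18 15
f 18 13 19
f 18 19 15
f 19 13 20
f 19 20 15
f 20 13 21
f 20 21 15
f 21 13 22
f 21 22 15
f 22 13 14
f 22 14 15



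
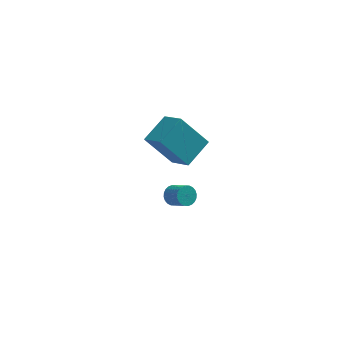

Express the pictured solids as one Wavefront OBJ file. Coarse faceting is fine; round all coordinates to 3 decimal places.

v -0.829 -0.125 -3.461
v -0.404 -0.01 -3.773
v 0.174 -0.619 -3.212
v -0.251 -0.735 -2.899
v -0.389 0.14 -3.626
v 0.189 -0.469 -3.065
v -0.441 0.25 -3.454
v 0.137 -0.359 -2.892
v -0.551 0.302 -3.282
v 0.026 -0.307 -2.721
v -0.705 0.29 -3.138
v -0.127 -0.319 -2.577
v -0.877 0.214 -3.043
v -0.299 -0.395 -2.482
v -1.042 0.086 -3.012
v -0.464 -0.523 -2.45
v -1.174 -0.073 -3.049
v -0.596 -0.682 -2.487
v -1.254 -0.241 -3.148
v -0.676 -0.85 -2.587
v -1.269 -0.391 -3.295
v -0.691 -1 -2.734
v -1.217 -0.501 -3.468
v -0.639 -1.11 -2.906
v -1.106 -0.553 -3.639
v -0.529 -1.162 -3.078
v -0.953 -0.541 -3.783
v -0.375 -1.15 -3.222
v -0.781 -0.465 -3.878
v -0.203 -1.074 -3.317
v -0.616 -0.337 -3.91
v -0.038 -0.946 -3.348
v -0.484 -0.178 -3.873
v 0.094 -0.787 -3.311
v -1.463 -2.617 2.777
v -0.554 -1.564 3.365
v -2.125 -1.662 2.09
v -1.217 -0.609 2.679
v -0.283 -2.831 1.341
v 0.625 -1.778 1.93
v -0.946 -1.876 0.655
v -0.037 -0.823 1.243
f 2 1 5
f 2 5 3
f 3 5 6
f 3 6 4
f 5 1 7
f 5 7 6
f 6 7 8
f 6 8 4
f 7 1 9
f 7 9 8
f 8 9 10
f 8 10 4
f 9 1 11
f 9 11 10
f 10 11 12
f 10 12 4
f 11 1 13
f 11 13 12
f 12 13 14
f 12 14 4
f 13 1 15
f 13 15 14
f 14 15 16
f 14 16 4
f 15 1 17
f 15 17 16
f 16 17 18
f 16 18 4
f 17 1 19
f 17 19 18
f 18 19 20
f 18 20 4
f 19 1 21
f 19 21 20
f 20 21 22
f 20 22 4
f 21 1 23
f 21 23 22
f 22 23 24
f 22 24 4
f 23 1 25
f 23 25 24
f 24 25 26
f 24 26 4
f 25 1 27
f 25 27 26
f 26 27 28
f 26 28 4
f 27 1 29
f 27 29 28
f 28 29 30
f 28 30 4
f 29 1 31
f 29 31 30
f 30 31 32
f 30 32 4
f 31 1 33
f 31 33 32
f 32 33 34
f 32 34 4
f 33 1 2
f 33 2 34
f 34 2 3
f 34 3 4
f 36 38 35
f 39 36 35
f 35 38 37
f 37 39 35
f 36 42 38
f 40 36 39
f 40 42 36
f 38 42 37
f 41 39 37
f 37 42 41
f 41 40 39
f 42 40 41



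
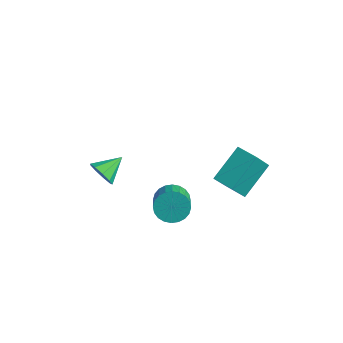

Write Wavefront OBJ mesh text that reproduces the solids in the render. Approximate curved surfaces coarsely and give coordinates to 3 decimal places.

v -3.374 0.479 -2.093
v -2.991 0.735 -2.819
v -3.226 1.861 -1.527
v -3.572 0.814 -2.86
v -4.061 0.736 -2.542
v -4.228 0.538 -2.014
v -3.996 0.312 -1.523
v -3.472 0.165 -1.298
v -2.903 0.164 -1.446
v -2.554 0.311 -1.896
v -2.588 0.537 -2.438
v 3.076 3.078 -0.079
v 3.078 2.126 1.365
v 2.973 4.905 1.124
v 2.975 3.953 2.569
v 4.305 3.127 -0.049
v 4.307 2.175 1.396
v 4.202 4.954 1.155
v 4.204 4.002 2.599
v 0.382 1.91 -2.555
v 0.888 2.676 -2.273
v 1.724 1.855 -1.543
v 1.218 1.09 -1.825
v 0.63 2.655 -2.002
v 1.466 1.834 -1.272
v 0.335 2.52 -1.815
v 1.171 1.699 -1.085
v 0.047 2.293 -1.74
v 0.883 1.472 -1.011
v -0.19 2.007 -1.79
v 0.646 1.186 -1.061
v -0.34 1.707 -1.956
v 0.496 0.886 -1.227
v -0.38 1.437 -2.213
v 0.456 0.616 -1.484
v -0.304 1.24 -2.522
v 0.532 0.419 -1.793
v -0.124 1.145 -2.837
v 0.712 0.324 -2.107
v 0.134 1.166 -3.108
v 0.97 0.345 -2.378
v 0.429 1.301 -3.295
v 1.265 0.48 -2.565
v 0.717 1.528 -3.369
v 1.553 0.707 -2.64
v 0.954 1.814 -3.319
v 1.79 0.993 -2.59
v 1.104 2.114 -3.153
v 1.94 1.293 -2.424
v 1.144 2.384 -2.896
v 1.98 1.563 -2.167
v 1.068 2.581 -2.587
v 1.904 1.76 -1.858
f 2 1 4
f 2 4 3
f 4 1 5
f 4 5 3
f 5 1 6
f 5 6 3
f 6 1 7
f 6 7 3
f 7 1 8
f 7 8 3
f 8 1 9
f 8 9 3
f 9 1 10
f 9 10 3
f 10 1 11
f 10 11 3
f 11 1 2
f 11 2 3
f 13 15 12
f 16 13 12
f 12 15 14
f 14 16 12
f 13 19 15
f 17 13 16
f 17 19 13
f 15 19 14
f 18 16 14
f 14 19 18
f 18 17 16
f 19 17 18
f 21 20 24
f 21 24 22
f 22 24 25
f 22 25 23
f 24 20 26
f 24 26 25
f 25 26 27
f 25 27 23
f 26 20 28
f 26 28 27
f 27 28 29
f 27 29 23
f 28 20 30
f 28 30 29
f 29 30 31
f 29 31 23
f 30 20 32
f 30 32 31
f 31 32 33
f 31 33 23
f 32 20 34
f 32 34 33
f 33 34 35
f 33 35 23
f 34 20 36
f 34 36 35
f 35 36 37
f 35 37 23
f 36 20 38
f 36 38 37
f 37 38 39
f 37 39 23
f 38 20 40
f 38 40 39
f 39 40 41
f 39 41 23
f 40 20 42
f 40 42 41
f 41 42 43
f 41 43 23
f 42 20 44
f 42 44 43
f 43 44 45
f 43 45 23
f 44 20 46
f 44 46 45
f 45 46 47
f 45 47 23
f 46 20 48
f 46 48 47
f 47 48 49
f 47 49 23
f 48 20 50
f 48 50 49
f 49 50 51
f 49 51 23
f 50 20 52
f 50 52 51
f 51 52 53
f 51 53 23
f 52 20 21
f 52 21 53
f 53 21 22
f 53 22 23



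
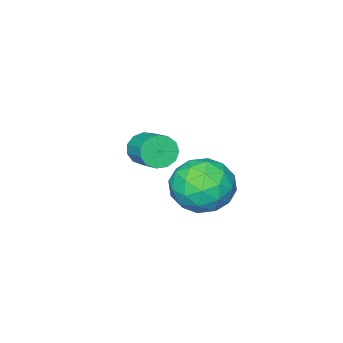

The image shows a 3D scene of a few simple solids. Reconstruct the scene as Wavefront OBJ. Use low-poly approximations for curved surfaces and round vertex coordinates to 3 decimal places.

v -1.433 0.528 1.9
v -1.086 1.004 2.822
v 0.206 0.616 1.238
v 0.553 1.092 2.16
v 0.247 0.042 2.168
v -0.765 -0.012 2.577
v -0.115 1.632 1.483
v -1.127 1.578 1.892
v -0.271 1.687 2.564
v -0.048 0.704 2.987
v -0.832 0.916 1.073
v -0.609 -0.067 1.496
v -1.403 0.759 2.419
v 0.523 0.861 1.641
v 0.344 0.244 1.646
v 0.547 0.524 2.187
v -1.215 0.161 2.276
v -1.011 0.441 2.817
v -0.227 -0.125 2.433
v 0.131 1.179 1.243
v 0.335 1.459 1.784
v -1.427 1.096 1.873
v -1.224 1.376 2.414
v -0.653 1.745 1.627
v -0.72 1.439 2.809
v 0.243 1.491 2.42
v -0.149 1.809 2.022
v -0.745 1.777 2.262
v -0.589 0.862 3.058
v 0.374 0.913 2.669
v 0.195 0.296 2.674
v -0.401 0.264 2.914
v -0.11 1.263 2.906
v -1.254 0.707 1.391
v -0.291 0.758 1.002
v -0.479 1.356 1.146
v -1.075 1.324 1.386
v -1.123 0.129 1.64
v -0.16 0.181 1.251
v -0.135 -0.157 1.798
v -0.731 -0.189 2.038
v -0.77 0.357 1.154
v -1.604 -3.03 1.389
v -1.058 -3.047 1.019
v -0.67 -1.968 1.54
v -1.216 -1.95 1.911
v -1.313 -2.86 0.822
v -0.924 -1.781 1.343
v -1.66 -2.727 0.805
v -1.271 -1.648 1.327
v -1.989 -2.69 0.974
v -1.6 -1.611 1.495
v -2.196 -2.761 1.274
v -1.808 -1.682 1.796
v -2.215 -2.917 1.611
v -1.827 -1.838 2.133
v -2.041 -3.109 1.878
v -1.652 -2.029 2.4
v -1.727 -3.275 1.989
v -1.339 -2.196 2.511
v -1.375 -3.364 1.91
v -0.987 -2.285 2.432
v -1.095 -3.346 1.666
v -0.707 -2.267 2.187
v -0.977 -3.228 1.333
v -0.589 -2.149 1.855
f 1 38 17
f 38 12 41
f 17 41 6
f 38 41 17
f 1 17 13
f 17 6 18
f 13 18 2
f 17 18 13
f 1 13 22
f 13 2 23
f 22 23 8
f 13 23 22
f 1 22 34
f 22 8 37
f 34 37 11
f 22 37 34
f 1 34 38
f 34 11 42
f 38 42 12
f 34 42 38
f 2 18 29
f 18 6 32
f 29 32 10
f 18 32 29
f 6 41 19
f 41 12 40
f 19 40 5
f 41 40 19
f 12 42 39
f 42 11 35
f 39 35 3
f 42 35 39
f 11 37 36
f 37 8 24
f 36 24 7
f 37 24 36
f 8 23 28
f 23 2 25
f 28 25 9
f 23 25 28
f 4 30 16
f 30 10 31
f 16 31 5
f 30 31 16
f 4 16 14
f 16 5 15
f 14 15 3
f 16 15 14
f 4 14 21
f 14 3 20
f 21 20 7
f 14 20 21
f 4 21 26
f 21 7 27
f 26 27 9
f 21 27 26
f 4 26 30
f 26 9 33
f 30 33 10
f 26 33 30
f 5 31 19
f 31 10 32
f 19 32 6
f 31 32 19
f 3 15 39
f 15 5 40
f 39 40 12
f 15 40 39
f 7 20 36
f 20 3 35
f 36 35 11
f 20 35 36
f 9 27 28
f 27 7 24
f 28 24 8
f 27 24 28
f 10 33 29
f 33 9 25
f 29 25 2
f 33 25 29
f 44 43 47
f 44 47 45
f 45 47 48
f 45 48 46
f 47 43 49
f 47 49 48
f 48 49 50
f 48 50 46
f 49 43 51
f 49 51 50
f 50 51 52
f 50 52 46
f 51 43 53
f 51 53 52
f 52 53 54
f 52 54 46
f 53 43 55
f 53 55 54
f 54 55 56
f 54 56 46
f 55 43 57
f 55 57 56
f 56 57 58
f 56 58 46
f 57 43 59
f 57 59 58
f 58 59 60
f 58 60 46
f 59 43 61
f 59 61 60
f 60 61 62
f 60 62 46
f 61 43 63
f 61 63 62
f 62 63 64
f 62 64 46
f 63 43 65
f 63 65 64
f 64 65 66
f 64 66 46
f 65 43 44
f 65 44 66
f 66 44 45
f 66 45 46



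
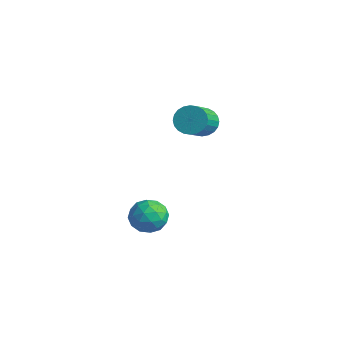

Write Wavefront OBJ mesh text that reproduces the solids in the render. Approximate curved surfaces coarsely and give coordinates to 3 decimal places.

v -2.573 2.718 2.161
v -1.901 2.659 1.506
v -0.975 1.223 2.584
v -1.647 1.282 3.239
v -1.762 2.916 1.728
v -0.836 1.48 2.806
v -1.747 3.142 2.017
v -0.821 1.706 3.094
v -1.857 3.304 2.327
v -0.931 1.868 3.404
v -2.076 3.377 2.612
v -1.15 1.941 3.689
v -2.371 3.349 2.828
v -1.445 1.913 3.906
v -2.696 3.225 2.943
v -1.771 1.789 4.021
v -3.003 3.024 2.939
v -2.077 1.588 4.016
v -3.245 2.777 2.816
v -2.319 1.341 3.894
v -3.384 2.52 2.594
v -2.458 1.084 3.672
v -3.399 2.294 2.306
v -2.473 0.858 3.383
v -3.289 2.132 1.996
v -2.363 0.696 3.073
v -3.07 2.059 1.711
v -2.144 0.623 2.788
v -2.775 2.087 1.494
v -1.849 0.651 2.572
v -2.449 2.211 1.379
v -1.524 0.775 2.457
v -2.143 2.412 1.384
v -1.217 0.976 2.461
v -3.393 -0.981 -3.831
v -3.024 -0.543 -2.85
v -1.656 -1.237 -4.37
v -1.287 -0.799 -3.389
v -1.81 -1.807 -3.401
v -2.884 -1.649 -3.067
v -1.796 -0.131 -4.153
v -2.87 0.027 -3.819
v -2.037 -0.018 -3.049
v -2.046 -1.054 -2.584
v -2.634 -0.726 -4.636
v -2.643 -1.762 -4.171
v -3.361 -0.74 -3.293
v -1.319 -1.04 -3.927
v -1.626 -1.633 -3.934
v -1.409 -1.376 -3.357
v -3.279 -1.389 -3.421
v -3.062 -1.132 -2.844
v -2.348 -1.875 -3.168
v -1.618 -0.648 -4.376
v -1.401 -0.391 -3.799
v -3.271 -0.404 -3.863
v -3.054 -0.147 -3.286
v -2.332 0.095 -4.052
v -2.564 -0.174 -2.833
v -1.543 -0.324 -3.15
v -1.843 0.069 -3.599
v -2.474 0.162 -3.403
v -2.569 -0.783 -2.56
v -1.548 -0.933 -2.877
v -1.855 -1.526 -2.884
v -2.487 -1.433 -2.688
v -1.989 -0.474 -2.677
v -3.132 -0.847 -4.343
v -2.111 -0.997 -4.66
v -2.193 -0.347 -4.532
v -2.825 -0.254 -4.336
v -3.137 -1.456 -4.07
v -2.116 -1.606 -4.387
v -2.206 -1.942 -3.817
v -2.837 -1.849 -3.621
v -2.691 -1.306 -4.543
f 2 1 5
f 2 5 3
f 3 5 6
f 3 6 4
f 5 1 7
f 5 7 6
f 6 7 8
f 6 8 4
f 7 1 9
f 7 9 8
f 8 9 10
f 8 10 4
f 9 1 11
f 9 11 10
f 10 11 12
f 10 12 4
f 11 1 13
f 11 13 12
f 12 13 14
f 12 14 4
f 13 1 15
f 13 15 14
f 14 15 16
f 14 16 4
f 15 1 17
f 15 17 16
f 16 17 18
f 16 18 4
f 17 1 19
f 17 19 18
f 18 19 20
f 18 20 4
f 19 1 21
f 19 21 20
f 20 21 22
f 20 22 4
f 21 1 23
f 21 23 22
f 22 23 24
f 22 24 4
f 23 1 25
f 23 25 24
f 24 25 26
f 24 26 4
f 25 1 27
f 25 27 26
f 26 27 28
f 26 28 4
f 27 1 29
f 27 29 28
f 28 29 30
f 28 30 4
f 29 1 31
f 29 31 30
f 30 31 32
f 30 32 4
f 31 1 33
f 31 33 32
f 32 33 34
f 32 34 4
f 33 1 2
f 33 2 34
f 34 2 3
f 34 3 4
f 35 72 51
f 72 46 75
f 51 75 40
f 72 75 51
f 35 51 47
f 51 40 52
f 47 52 36
f 51 52 47
f 35 47 56
f 47 36 57
f 56 57 42
f 47 57 56
f 35 56 68
f 56 42 71
f 68 71 45
f 56 71 68
f 35 68 72
f 68 45 76
f 72 76 46
f 68 76 72
f 36 52 63
f 52 40 66
f 63 66 44
f 52 66 63
f 40 75 53
f 75 46 74
f 53 74 39
f 75 74 53
f 46 76 73
f 76 45 69
f 73 69 37
f 76 69 73
f 45 71 70
f 71 42 58
f 70 58 41
f 71 58 70
f 42 57 62
f 57 36 59
f 62 59 43
f 57 59 62
f 38 64 50
f 64 44 65
f 50 65 39
f 64 65 50
f 38 50 48
f 50 39 49
f 48 49 37
f 50 49 48
f 38 48 55
f 48 37 54
f 55 54 41
f 48 54 55
f 38 55 60
f 55 41 61
f 60 61 43
f 55 61 60
f 38 60 64
f 60 43 67
f 64 67 44
f 60 67 64
f 39 65 53
f 65 44 66
f 53 66 40
f 65 66 53
f 37 49 73
f 49 39 74
f 73 74 46
f 49 74 73
f 41 54 70
f 54 37 69
f 70 69 45
f 54 69 70
f 43 61 62
f 61 41 58
f 62 58 42
f 61 58 62
f 44 67 63
f 67 43 59
f 63 59 36
f 67 59 63



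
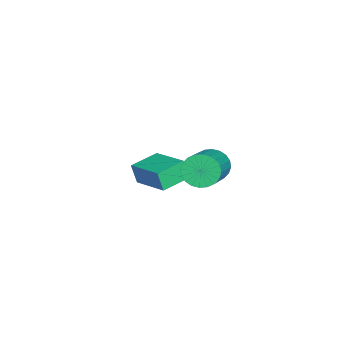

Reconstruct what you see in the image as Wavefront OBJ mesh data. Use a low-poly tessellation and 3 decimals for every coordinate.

v -2.827 -1.677 -2.218
v -2.906 -1.944 -1.289
v -3.918 -0.862 -2.076
v -3.997 -1.129 -1.147
v -1.743 -0.311 -1.733
v -1.822 -0.578 -0.804
v -2.834 0.504 -1.591
v -2.913 0.237 -0.662
v 0.334 2.051 1.587
v 0.667 1.781 0.947
v 2.52 1.779 1.914
v 2.186 2.049 2.553
v 0.689 2.078 0.904
v 2.542 2.075 1.871
v 0.658 2.37 0.965
v 2.511 2.368 1.932
v 0.577 2.614 1.121
v 2.43 2.612 2.088
v 0.459 2.772 1.348
v 2.312 2.77 2.314
v 0.322 2.821 1.611
v 2.175 2.818 2.577
v 0.187 2.752 1.87
v 2.04 2.75 2.837
v 0.074 2.577 2.086
v 1.927 2.574 3.053
v 0 2.321 2.226
v 1.853 2.319 3.193
v -0.022 2.025 2.269
v 1.831 2.022 3.236
v 0.009 1.732 2.208
v 1.862 1.73 3.175
v 0.09 1.488 2.052
v 1.943 1.486 3.019
v 0.208 1.33 1.826
v 2.061 1.328 2.792
v 0.345 1.282 1.563
v 2.198 1.279 2.529
v 0.48 1.35 1.303
v 2.333 1.348 2.27
v 0.593 1.526 1.087
v 2.446 1.523 2.054
f 2 4 1
f 5 2 1
f 1 4 3
f 3 5 1
f 2 8 4
f 6 2 5
f 6 8 2
f 4 8 3
f 7 5 3
f 3 8 7
f 7 6 5
f 8 6 7
f 10 9 13
f 10 13 11
f 11 13 14
f 11 14 12
f 13 9 15
f 13 15 14
f 14 15 16
f 14 16 12
f 15 9 17
f 15 17 16
f 16 17 18
f 16 18 12
f 17 9 19
f 17 19 18
f 18 19 20
f 18 20 12
f 19 9 21
f 19 21 20
f 20 21 22
f 20 22 12
f 21 9 23
f 21 23 22
f 22 23 24
f 22 24 12
f 23 9 25
f 23 25 24
f 24 25 26
f 24 26 12
f 25 9 27
f 25 27 26
f 26 27 28
f 26 28 12
f 27 9 29
f 27 29 28
f 28 29 30
f 28 30 12
f 29 9 31
f 29 31 30
f 30 31 32
f 30 32 12
f 31 9 33
f 31 33 32
f 32 33 34
f 32 34 12
f 33 9 35
f 33 35 34
f 34 35 36
f 34 36 12
f 35 9 37
f 35 37 36
f 36 37 38
f 36 38 12
f 37 9 39
f 37 39 38
f 38 39 40
f 38 40 12
f 39 9 41
f 39 41 40
f 40 41 42
f 40 42 12
f 41 9 10
f 41 10 42
f 42 10 11
f 42 11 12



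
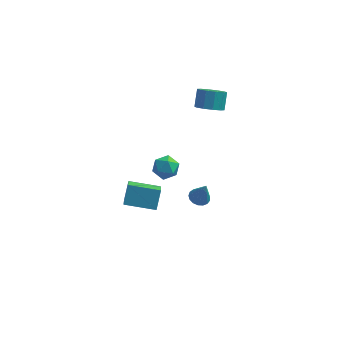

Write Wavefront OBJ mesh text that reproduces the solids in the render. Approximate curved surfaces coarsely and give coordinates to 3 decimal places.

v -4.621 -4.986 1.298
v -4.455 -4.129 2.301
v -4.772 -3.686 0.213
v -4.606 -2.829 1.216
v -2.714 -5.011 1.004
v -2.548 -4.154 2.007
v -2.865 -3.711 -0.081
v -2.699 -2.854 0.922
v -0.439 3.542 2.256
v 0.322 3.894 1.876
v 0.399 4.751 2.824
v -0.361 4.398 3.204
v -0.127 4.171 1.662
v -0.049 5.028 2.61
v -0.694 4.208 1.675
v -0.617 5.064 2.623
v -1.164 3.99 1.91
v -1.086 4.847 2.858
v -1.356 3.601 2.277
v -1.279 4.458 3.225
v -1.199 3.189 2.636
v -1.122 4.046 3.584
v -0.751 2.912 2.85
v -0.673 3.769 3.798
v -0.183 2.876 2.837
v -0.106 3.732 3.785
v 0.286 3.093 2.602
v 0.364 3.95 3.55
v 0.479 3.482 2.235
v 0.556 4.339 3.183
v -2.473 2.001 -2.103
v -2.06 1.464 -1.473
v -3.68 1.116 -2.067
v -3.267 0.579 -1.437
v -3.534 1.435 -1.211
v -2.788 1.983 -1.233
v -2.952 0.597 -2.307
v -2.206 1.145 -2.329
v -2.356 0.597 -1.599
v -2.716 1.114 -0.922
v -3.024 1.466 -2.618
v -3.384 1.983 -1.941
v -0.744 0.703 -4.039
v -0.213 0.312 -4.242
v -0.316 0.517 -2.561
v -0.089 0.618 -4.239
v -0.116 0.944 -4.191
v -0.286 1.214 -4.107
v -0.561 1.368 -4.008
v -0.878 1.369 -3.916
v -1.164 1.218 -3.852
v -1.355 0.949 -3.831
v -1.405 0.623 -3.858
v -1.304 0.316 -3.926
v -1.075 0.098 -4.02
v -0.77 0.018 -4.118
v -0.459 0.096 -4.198
f 2 4 1
f 5 2 1
f 1 4 3
f 3 5 1
f 2 8 4
f 6 2 5
f 6 8 2
f 4 8 3
f 7 5 3
f 3 8 7
f 7 6 5
f 8 6 7
f 10 9 13
f 10 13 11
f 11 13 14
f 11 14 12
f 13 9 15
f 13 15 14
f 14 15 16
f 14 16 12
f 15 9 17
f 15 17 16
f 16 17 18
f 16 18 12
f 17 9 19
f 17 19 18
f 18 19 20
f 18 20 12
f 19 9 21
f 19 21 20
f 20 21 22
f 20 22 12
f 21 9 23
f 21 23 22
f 22 23 24
f 22 24 12
f 23 9 25
f 23 25 24
f 24 25 26
f 24 26 12
f 25 9 27
f 25 27 26
f 26 27 28
f 26 28 12
f 27 9 29
f 27 29 28
f 28 29 30
f 28 30 12
f 29 9 10
f 29 10 30
f 30 10 11
f 30 11 12
f 31 42 36
f 31 36 32
f 31 32 38
f 31 38 41
f 31 41 42
f 32 36 40
f 36 42 35
f 42 41 33
f 41 38 37
f 38 32 39
f 34 40 35
f 34 35 33
f 34 33 37
f 34 37 39
f 34 39 40
f 35 40 36
f 33 35 42
f 37 33 41
f 39 37 38
f 40 39 32
f 44 43 46
f 44 46 45
f 46 43 47
f 46 47 45
f 47 43 48
f 47 48 45
f 48 43 49
f 48 49 45
f 49 43 50
f 49 50 45
f 50 43 51
f 50 51 45
f 51 43 52
f 51 52 45
f 52 43 53
f 52 53 45
f 53 43 54
f 53 54 45
f 54 43 55
f 54 55 45
f 55 43 56
f 55 56 45
f 56 43 57
f 56 57 45
f 57 43 44
f 57 44 45



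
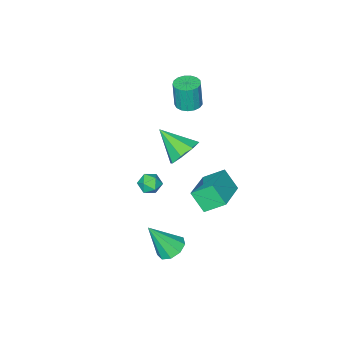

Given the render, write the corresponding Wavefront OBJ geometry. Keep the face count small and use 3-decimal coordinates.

v 2.928 1.446 2.526
v 3.225 1.748 2.058
v 2.855 0.612 1.942
v 3.152 0.914 1.474
v 3.466 0.758 1.998
v 3.511 1.273 2.359
v 2.569 1.087 1.641
v 2.614 1.602 2.002
v 3.003 1.526 1.511
v 3.558 1.323 1.732
v 2.522 1.037 2.268
v 3.077 0.834 2.489
v 2.369 1.88 -2.962
v 2.906 2.473 -2.978
v 3.191 1.18 -1.338
v 2.467 2.626 -2.69
v 1.982 2.431 -2.528
v 1.678 1.978 -2.57
v 1.697 1.479 -2.794
v 2.03 1.168 -3.097
v 2.522 1.19 -3.337
v 2.942 1.536 -3.401
v 3.093 2.042 -3.259
v -3.87 -3.761 0.467
v -3.316 -4.204 0.426
v -3.276 -4.301 2.012
v -3.83 -3.859 2.053
v -3.173 -3.896 0.441
v -3.133 -3.993 2.027
v -3.19 -3.557 0.462
v -3.15 -3.654 2.049
v -3.363 -3.265 0.484
v -3.322 -3.362 2.071
v -3.651 -3.087 0.503
v -3.611 -3.184 2.089
v -3.99 -3.063 0.513
v -3.95 -3.16 2.099
v -4.302 -3.199 0.512
v -4.261 -3.297 2.099
v -4.514 -3.464 0.501
v -4.474 -3.562 2.088
v -4.579 -3.797 0.483
v -4.539 -3.895 2.069
v -4.482 -4.122 0.46
v -4.441 -4.219 2.047
v -4.244 -4.364 0.439
v -4.204 -4.462 2.026
v -3.921 -4.468 0.425
v -3.881 -4.566 2.011
v -3.586 -4.41 0.42
v -3.546 -4.508 2.006
v -3.222 0.586 -2.965
v -3.076 -0.232 -1.953
v -1.517 1.535 -2.443
v -1.371 0.717 -1.43
v -2.529 -0.237 -3.73
v -2.383 -1.055 -2.717
v -0.824 0.712 -3.207
v -0.678 -0.106 -2.195
v -2.383 -2.39 -1.675
v -1.689 -1.86 -1.21
v -1.997 -3.87 -0.565
v -2.37 -1.794 -0.885
v -3.059 -2.077 -1.022
v -3.352 -2.544 -1.542
v -3.078 -2.92 -2.14
v -2.397 -2.986 -2.465
v -1.708 -2.703 -2.328
v -1.414 -2.236 -1.808
f 1 12 6
f 1 6 2
f 1 2 8
f 1 8 11
f 1 11 12
f 2 6 10
f 6 12 5
f 12 11 3
f 11 8 7
f 8 2 9
f 4 10 5
f 4 5 3
f 4 3 7
f 4 7 9
f 4 9 10
f 5 10 6
f 3 5 12
f 7 3 11
f 9 7 8
f 10 9 2
f 14 13 16
f 14 16 15
f 16 13 17
f 16 17 15
f 17 13 18
f 17 18 15
f 18 13 19
f 18 19 15
f 19 13 20
f 19 20 15
f 20 13 21
f 20 21 15
f 21 13 22
f 21 22 15
f 22 13 23
f 22 23 15
f 23 13 14
f 23 14 15
f 25 24 28
f 25 28 26
f 26 28 29
f 26 29 27
f 28 24 30
f 28 30 29
f 29 30 31
f 29 31 27
f 30 24 32
f 30 32 31
f 31 32 33
f 31 33 27
f 32 24 34
f 32 34 33
f 33 34 35
f 33 35 27
f 34 24 36
f 34 36 35
f 35 36 37
f 35 37 27
f 36 24 38
f 36 38 37
f 37 38 39
f 37 39 27
f 38 24 40
f 38 40 39
f 39 40 41
f 39 41 27
f 40 24 42
f 40 42 41
f 41 42 43
f 41 43 27
f 42 24 44
f 42 44 43
f 43 44 45
f 43 45 27
f 44 24 46
f 44 46 45
f 45 46 47
f 45 47 27
f 46 24 48
f 46 48 47
f 47 48 49
f 47 49 27
f 48 24 50
f 48 50 49
f 49 50 51
f 49 51 27
f 50 24 25
f 50 25 51
f 51 25 26
f 51 26 27
f 53 55 52
f 56 53 52
f 52 55 54
f 54 56 52
f 53 59 55
f 57 53 56
f 57 59 53
f 55 59 54
f 58 56 54
f 54 59 58
f 58 57 56
f 59 57 58
f 61 60 63
f 61 63 62
f 63 60 64
f 63 64 62
f 64 60 65
f 64 65 62
f 65 60 66
f 65 66 62
f 66 60 67
f 66 67 62
f 67 60 68
f 67 68 62
f 68 60 69
f 68 69 62
f 69 60 61
f 69 61 62



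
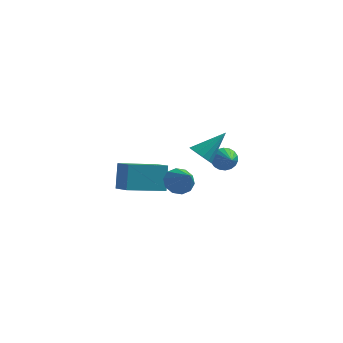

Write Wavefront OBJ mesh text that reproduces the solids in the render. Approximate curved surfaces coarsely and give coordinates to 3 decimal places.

v -2.466 -3.848 1.532
v -2.523 -3.134 2.804
v -3.185 -2.959 1.001
v -3.243 -2.246 2.274
v -0.817 -2.814 1.026
v -0.875 -2.101 2.299
v -1.537 -1.926 0.496
v -1.594 -1.212 1.768
v 0.884 3.324 -0.315
v 1.317 3.736 0.049
v 1.456 2.096 0.395
v 1.065 3.724 0.231
v 0.776 3.632 0.305
v 0.509 3.479 0.256
v 0.316 3.296 0.094
v 0.236 3.118 -0.149
v 0.283 2.981 -0.424
v 0.45 2.912 -0.678
v 0.703 2.925 -0.86
v 0.991 3.016 -0.934
v 1.258 3.169 -0.886
v 1.451 3.352 -0.724
v 1.532 3.53 -0.481
v 1.484 3.667 -0.205
v -0.134 -3.257 2.044
v 0.407 -2.737 2.164
v 0.574 -4.243 3.116
v 0.058 -2.657 2.468
v -0.364 -2.806 2.611
v -0.698 -3.127 2.536
v -0.817 -3.498 2.274
v -0.676 -3.777 1.923
v -0.327 -3.857 1.619
v 0.095 -3.708 1.477
v 0.43 -3.387 1.551
v 0.549 -3.016 1.814
v 0.105 1.027 1.221
v 0.624 1.07 0.724
v 1.155 1.973 2.399
v 0.389 1.396 0.672
v 0.063 1.605 0.794
v -0.249 1.63 1.052
v -0.449 1.464 1.363
v -0.473 1.159 1.63
v -0.313 0.812 1.766
v -0.021 0.533 1.73
v 0.312 0.411 1.532
v 0.579 0.484 1.235
v 0.695 0.73 0.934
f 2 4 1
f 5 2 1
f 1 4 3
f 3 5 1
f 2 8 4
f 6 2 5
f 6 8 2
f 4 8 3
f 7 5 3
f 3 8 7
f 7 6 5
f 8 6 7
f 10 9 12
f 10 12 11
f 12 9 13
f 12 13 11
f 13 9 14
f 13 14 11
f 14 9 15
f 14 15 11
f 15 9 16
f 15 16 11
f 16 9 17
f 16 17 11
f 17 9 18
f 17 18 11
f 18 9 19
f 18 19 11
f 19 9 20
f 19 20 11
f 20 9 21
f 20 21 11
f 21 9 22
f 21 22 11
f 22 9 23
f 22 23 11
f 23 9 24
f 23 24 11
f 24 9 10
f 24 10 11
f 26 25 28
f 26 28 27
f 28 25 29
f 28 29 27
f 29 25 30
f 29 30 27
f 30 25 31
f 30 31 27
f 31 25 32
f 31 32 27
f 32 25 33
f 32 33 27
f 33 25 34
f 33 34 27
f 34 25 35
f 34 35 27
f 35 25 36
f 35 36 27
f 36 25 26
f 36 26 27
f 38 37 40
f 38 40 39
f 40 37 41
f 40 41 39
f 41 37 42
f 41 42 39
f 42 37 43
f 42 43 39
f 43 37 44
f 43 44 39
f 44 37 45
f 44 45 39
f 45 37 46
f 45 46 39
f 46 37 47
f 46 47 39
f 47 37 48
f 47 48 39
f 48 37 49
f 48 49 39
f 49 37 38
f 49 38 39



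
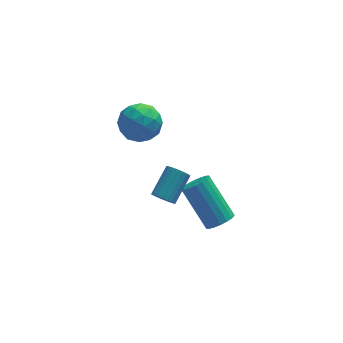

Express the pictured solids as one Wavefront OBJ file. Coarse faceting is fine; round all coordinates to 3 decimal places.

v -3.569 4.411 2.771
v -3.16 4.847 2.024
v -3.26 3.033 2.136
v -2.851 3.469 1.389
v -2.432 3.499 2.249
v -2.623 4.351 2.641
v -3.797 3.529 1.519
v -3.988 4.381 1.911
v -3.301 4.302 1.25
v -2.457 4.283 1.701
v -3.963 3.597 2.459
v -3.119 3.578 2.91
v -3.391 4.75 2.453
v -3.029 3.13 1.707
v -2.782 3.148 2.212
v -2.542 3.404 1.773
v -3.076 4.458 2.816
v -2.835 4.714 2.377
v -2.408 3.922 2.509
v -3.585 3.166 1.783
v -3.344 3.422 1.344
v -3.878 4.476 2.387
v -3.638 4.732 1.948
v -4.012 3.958 1.651
v -3.234 4.686 1.559
v -3.052 3.876 1.186
v -3.609 3.911 1.262
v -3.721 4.412 1.493
v -2.738 4.675 1.824
v -2.557 3.865 1.451
v -2.31 3.882 1.956
v -2.422 4.383 2.187
v -2.821 4.354 1.369
v -3.863 4.015 2.709
v -3.682 3.205 2.336
v -3.998 3.497 1.973
v -4.11 3.998 2.204
v -3.368 4.004 2.974
v -3.186 3.194 2.601
v -2.699 3.468 2.667
v -2.811 3.969 2.898
v -3.599 3.526 2.791
v -0.322 1.978 -3.262
v 0.253 1.953 -2.94
v -0.522 3.237 -1.456
v -1.098 3.262 -1.778
v 0.289 2.182 -3.12
v -0.487 3.467 -1.636
v 0.203 2.371 -3.328
v -0.572 3.656 -1.844
v 0.014 2.482 -3.523
v -0.761 3.767 -2.039
v -0.242 2.493 -3.666
v -1.018 3.778 -2.183
v -0.514 2.402 -3.729
v -1.29 3.687 -2.246
v -0.748 2.227 -3.7
v -1.524 3.511 -2.217
v -0.898 2.003 -3.584
v -1.673 3.287 -2.1
v -0.933 1.773 -3.404
v -1.709 3.058 -1.92
v -0.848 1.584 -3.196
v -1.623 2.869 -1.712
v -0.659 1.473 -3.001
v -1.434 2.758 -1.517
v -0.402 1.462 -2.857
v -1.178 2.747 -1.374
v -0.13 1.553 -2.794
v -0.906 2.838 -1.311
v 0.104 1.729 -2.823
v -0.672 3.013 -1.34
v -2.617 2.215 -1.403
v -2.224 1.86 -1.389
v -1.43 2.77 -0.623
v -1.823 3.125 -0.637
v -2.177 1.974 -1.573
v -1.383 2.883 -0.806
v -2.206 2.129 -1.726
v -1.412 3.038 -0.96
v -2.306 2.299 -1.824
v -1.512 3.208 -1.058
v -2.46 2.454 -1.849
v -1.666 3.364 -1.083
v -2.641 2.569 -1.797
v -1.847 3.478 -1.031
v -2.818 2.622 -1.677
v -2.024 3.531 -0.911
v -2.96 2.605 -1.51
v -2.167 3.514 -0.743
v -3.043 2.52 -1.324
v -2.249 3.43 -0.557
v -3.052 2.383 -1.151
v -2.258 3.293 -0.385
v -2.986 2.217 -1.023
v -2.192 3.126 -0.256
v -2.856 2.05 -0.96
v -2.062 2.96 -0.193
v -2.685 1.912 -0.974
v -1.891 2.822 -0.207
v -2.502 1.827 -1.062
v -1.708 2.736 -0.295
v -2.338 1.808 -1.209
v -1.545 2.718 -0.442
f 1 38 17
f 38 12 41
f 17 41 6
f 38 41 17
f 1 17 13
f 17 6 18
f 13 18 2
f 17 18 13
f 1 13 22
f 13 2 23
f 22 23 8
f 13 23 22
f 1 22 34
f 22 8 37
f 34 37 11
f 22 37 34
f 1 34 38
f 34 11 42
f 38 42 12
f 34 42 38
f 2 18 29
f 18 6 32
f 29 32 10
f 18 32 29
f 6 41 19
f 41 12 40
f 19 40 5
f 41 40 19
f 12 42 39
f 42 11 35
f 39 35 3
f 42 35 39
f 11 37 36
f 37 8 24
f 36 24 7
f 37 24 36
f 8 23 28
f 23 2 25
f 28 25 9
f 23 25 28
f 4 30 16
f 30 10 31
f 16 31 5
f 30 31 16
f 4 16 14
f 16 5 15
f 14 15 3
f 16 15 14
f 4 14 21
f 14 3 20
f 21 20 7
f 14 20 21
f 4 21 26
f 21 7 27
f 26 27 9
f 21 27 26
f 4 26 30
f 26 9 33
f 30 33 10
f 26 33 30
f 5 31 19
f 31 10 32
f 19 32 6
f 31 32 19
f 3 15 39
f 15 5 40
f 39 40 12
f 15 40 39
f 7 20 36
f 20 3 35
f 36 35 11
f 20 35 36
f 9 27 28
f 27 7 24
f 28 24 8
f 27 24 28
f 10 33 29
f 33 9 25
f 29 25 2
f 33 25 29
f 44 43 47
f 44 47 45
f 45 47 48
f 45 48 46
f 47 43 49
f 47 49 48
f 48 49 50
f 48 50 46
f 49 43 51
f 49 51 50
f 50 51 52
f 50 52 46
f 51 43 53
f 51 53 52
f 52 53 54
f 52 54 46
f 53 43 55
f 53 55 54
f 54 55 56
f 54 56 46
f 55 43 57
f 55 57 56
f 56 57 58
f 56 58 46
f 57 43 59
f 57 59 58
f 58 59 60
f 58 60 46
f 59 43 61
f 59 61 60
f 60 61 62
f 60 62 46
f 61 43 63
f 61 63 62
f 62 63 64
f 62 64 46
f 63 43 65
f 63 65 64
f 64 65 66
f 64 66 46
f 65 43 67
f 65 67 66
f 66 67 68
f 66 68 46
f 67 43 69
f 67 69 68
f 68 69 70
f 68 70 46
f 69 43 71
f 69 71 70
f 70 71 72
f 70 72 46
f 71 43 44
f 71 44 72
f 72 44 45
f 72 45 46
f 74 73 77
f 74 77 75
f 75 77 78
f 75 78 76
f 77 73 79
f 77 79 78
f 78 79 80
f 78 80 76
f 79 73 81
f 79 81 80
f 80 81 82
f 80 82 76
f 81 73 83
f 81 83 82
f 82 83 84
f 82 84 76
f 83 73 85
f 83 85 84
f 84 85 86
f 84 86 76
f 85 73 87
f 85 87 86
f 86 87 88
f 86 88 76
f 87 73 89
f 87 89 88
f 88 89 90
f 88 90 76
f 89 73 91
f 89 91 90
f 90 91 92
f 90 92 76
f 91 73 93
f 91 93 92
f 92 93 94
f 92 94 76
f 93 73 95
f 93 95 94
f 94 95 96
f 94 96 76
f 95 73 97
f 95 97 96
f 96 97 98
f 96 98 76
f 97 73 99
f 97 99 98
f 98 99 100
f 98 100 76
f 99 73 101
f 99 101 100
f 100 101 102
f 100 102 76
f 101 73 103
f 101 103 102
f 102 103 104
f 102 104 76
f 103 73 74
f 103 74 104
f 104 74 75
f 104 75 76

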